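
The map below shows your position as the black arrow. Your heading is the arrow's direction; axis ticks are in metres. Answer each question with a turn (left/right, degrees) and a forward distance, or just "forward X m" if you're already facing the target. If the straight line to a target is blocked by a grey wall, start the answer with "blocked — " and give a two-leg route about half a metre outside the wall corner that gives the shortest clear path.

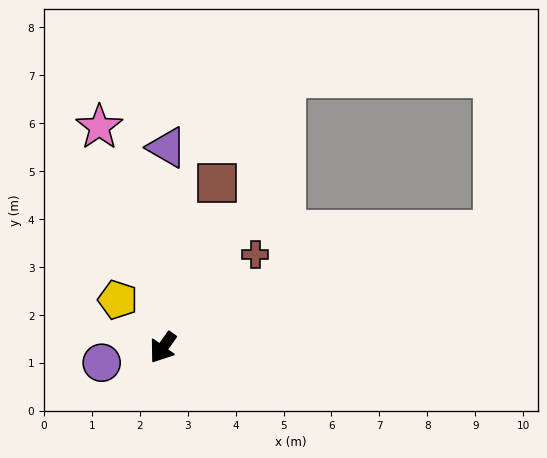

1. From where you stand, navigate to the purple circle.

turn right 41°, forward 1.3 m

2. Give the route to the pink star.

turn right 128°, forward 4.8 m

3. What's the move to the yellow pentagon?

turn right 101°, forward 1.4 m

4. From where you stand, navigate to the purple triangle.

turn right 146°, forward 4.2 m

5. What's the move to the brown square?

turn right 163°, forward 3.6 m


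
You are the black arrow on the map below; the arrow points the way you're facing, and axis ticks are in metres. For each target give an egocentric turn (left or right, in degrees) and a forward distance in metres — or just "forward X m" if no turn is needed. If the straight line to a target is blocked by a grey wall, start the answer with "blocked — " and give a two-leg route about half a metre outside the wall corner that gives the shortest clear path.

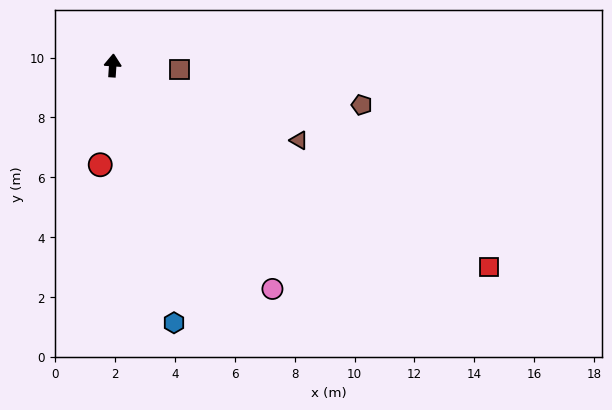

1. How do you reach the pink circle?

turn right 141°, forward 9.2 m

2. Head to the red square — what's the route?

turn right 114°, forward 14.2 m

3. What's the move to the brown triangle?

turn right 108°, forward 6.7 m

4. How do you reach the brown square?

turn right 90°, forward 2.2 m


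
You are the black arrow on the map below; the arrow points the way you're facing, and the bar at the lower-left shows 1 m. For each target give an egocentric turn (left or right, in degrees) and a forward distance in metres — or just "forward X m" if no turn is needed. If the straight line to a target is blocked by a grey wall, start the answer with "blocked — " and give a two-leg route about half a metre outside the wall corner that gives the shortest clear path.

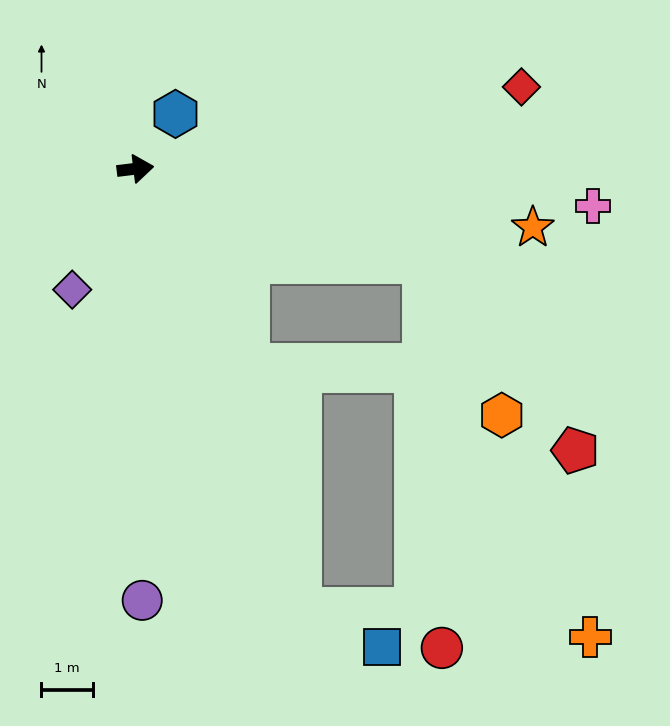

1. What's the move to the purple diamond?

turn right 125°, forward 2.7 m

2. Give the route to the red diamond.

turn left 5°, forward 7.7 m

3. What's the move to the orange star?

turn right 15°, forward 7.8 m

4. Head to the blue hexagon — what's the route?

turn left 47°, forward 1.3 m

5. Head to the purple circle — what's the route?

turn right 96°, forward 8.4 m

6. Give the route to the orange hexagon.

blocked — turn right 25°, forward 5.9 m, then turn right 45°, forward 3.3 m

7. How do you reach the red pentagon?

blocked — turn right 25°, forward 5.9 m, then turn right 33°, forward 4.7 m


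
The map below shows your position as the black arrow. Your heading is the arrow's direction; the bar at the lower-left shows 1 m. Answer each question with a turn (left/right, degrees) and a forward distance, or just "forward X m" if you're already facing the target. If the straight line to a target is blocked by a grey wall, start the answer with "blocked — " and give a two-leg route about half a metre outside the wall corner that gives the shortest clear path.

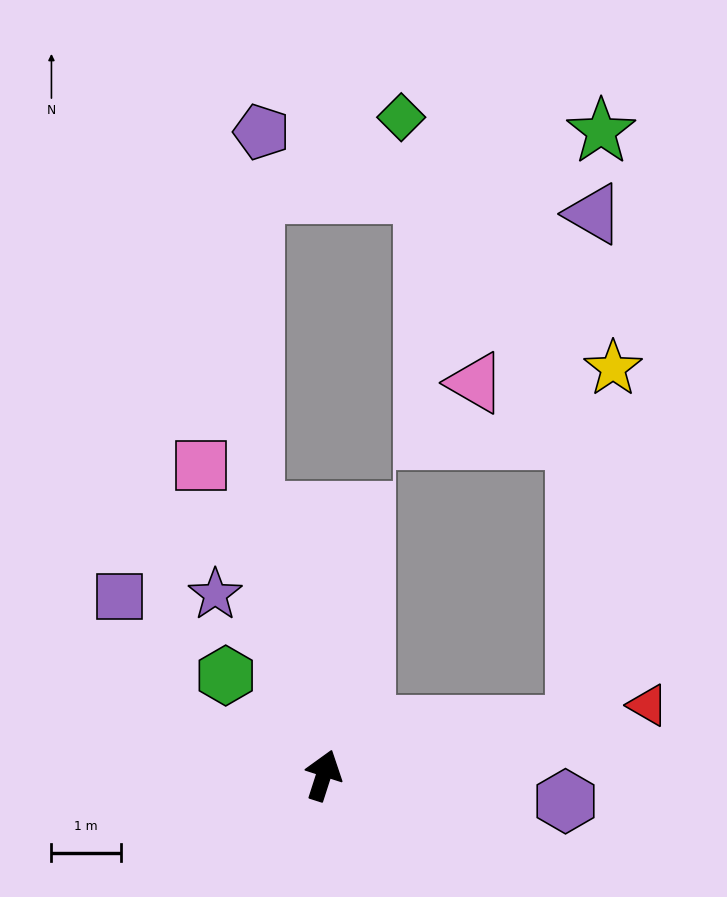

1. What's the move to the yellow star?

blocked — turn right 61°, forward 3.7 m, then turn left 73°, forward 5.2 m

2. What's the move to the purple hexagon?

turn right 78°, forward 3.5 m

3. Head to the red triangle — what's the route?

turn right 60°, forward 4.8 m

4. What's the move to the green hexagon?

turn left 62°, forward 2.0 m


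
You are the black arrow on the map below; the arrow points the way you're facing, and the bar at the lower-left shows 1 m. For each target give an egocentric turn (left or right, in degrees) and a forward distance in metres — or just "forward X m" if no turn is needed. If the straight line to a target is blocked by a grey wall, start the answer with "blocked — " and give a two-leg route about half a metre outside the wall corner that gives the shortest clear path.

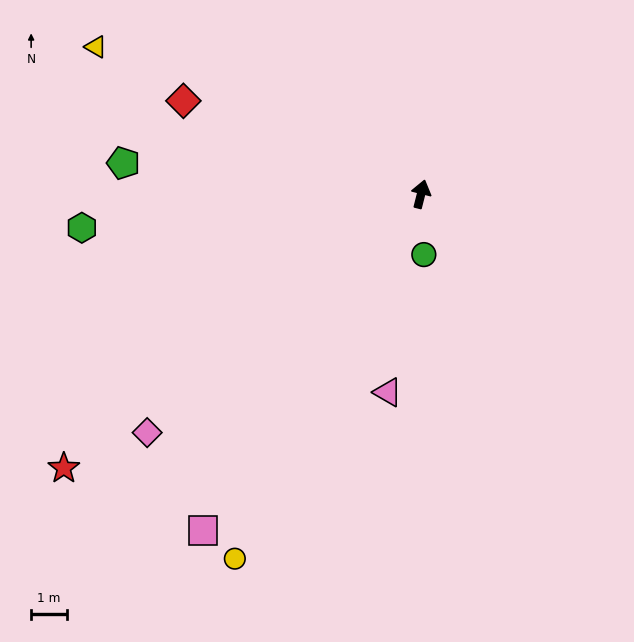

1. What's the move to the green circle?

turn right 163°, forward 1.7 m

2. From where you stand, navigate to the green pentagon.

turn left 98°, forward 8.4 m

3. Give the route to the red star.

turn left 142°, forward 12.6 m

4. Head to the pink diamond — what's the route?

turn left 145°, forward 10.2 m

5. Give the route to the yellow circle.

turn left 167°, forward 11.5 m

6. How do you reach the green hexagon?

turn left 110°, forward 9.5 m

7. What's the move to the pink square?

turn left 161°, forward 11.2 m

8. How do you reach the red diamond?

turn left 83°, forward 7.1 m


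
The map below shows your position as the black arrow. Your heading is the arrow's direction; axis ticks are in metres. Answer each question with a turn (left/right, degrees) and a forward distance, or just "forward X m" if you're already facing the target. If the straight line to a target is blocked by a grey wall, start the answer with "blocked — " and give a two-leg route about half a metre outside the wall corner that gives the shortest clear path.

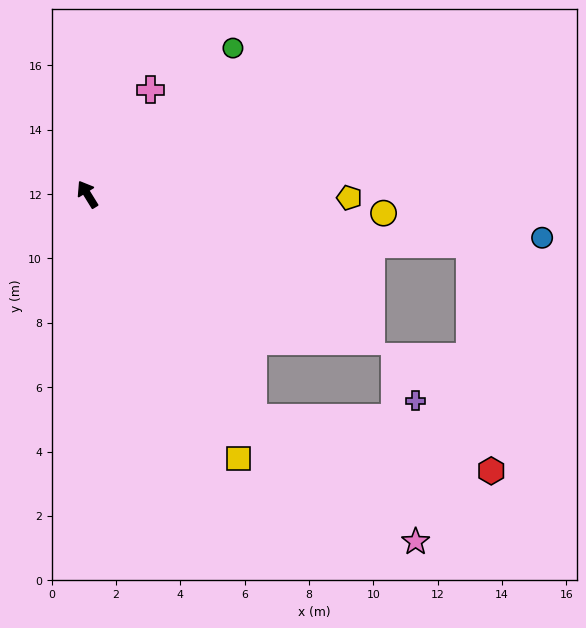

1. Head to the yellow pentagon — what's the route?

turn right 122°, forward 8.1 m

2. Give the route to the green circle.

turn right 77°, forward 6.4 m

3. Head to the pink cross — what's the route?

turn right 63°, forward 3.8 m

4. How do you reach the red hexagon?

blocked — turn right 175°, forward 8.6 m, then turn left 41°, forward 7.6 m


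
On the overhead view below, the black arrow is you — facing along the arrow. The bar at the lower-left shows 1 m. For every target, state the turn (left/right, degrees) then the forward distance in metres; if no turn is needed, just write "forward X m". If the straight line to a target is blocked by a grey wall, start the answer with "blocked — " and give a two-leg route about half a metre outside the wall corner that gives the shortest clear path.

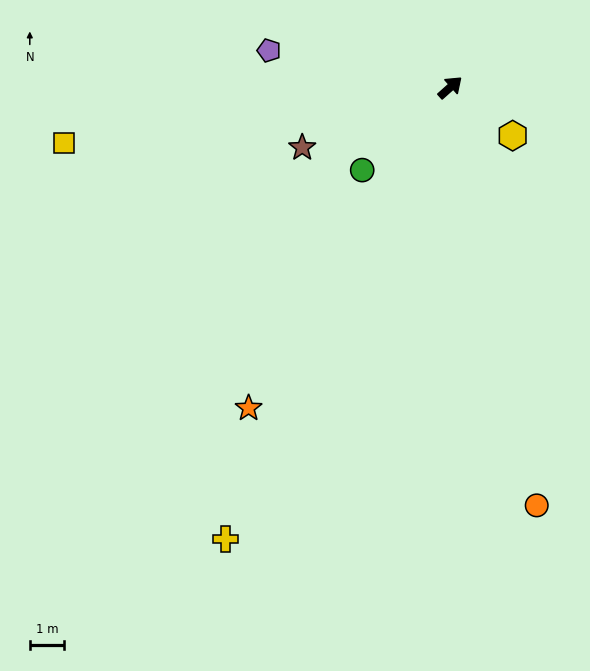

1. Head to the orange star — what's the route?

turn right 164°, forward 11.1 m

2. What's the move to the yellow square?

turn left 146°, forward 11.4 m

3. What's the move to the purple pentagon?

turn left 127°, forward 5.4 m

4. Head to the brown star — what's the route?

turn left 160°, forward 4.7 m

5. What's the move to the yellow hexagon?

turn right 79°, forward 2.3 m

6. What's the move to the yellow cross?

turn right 158°, forward 14.7 m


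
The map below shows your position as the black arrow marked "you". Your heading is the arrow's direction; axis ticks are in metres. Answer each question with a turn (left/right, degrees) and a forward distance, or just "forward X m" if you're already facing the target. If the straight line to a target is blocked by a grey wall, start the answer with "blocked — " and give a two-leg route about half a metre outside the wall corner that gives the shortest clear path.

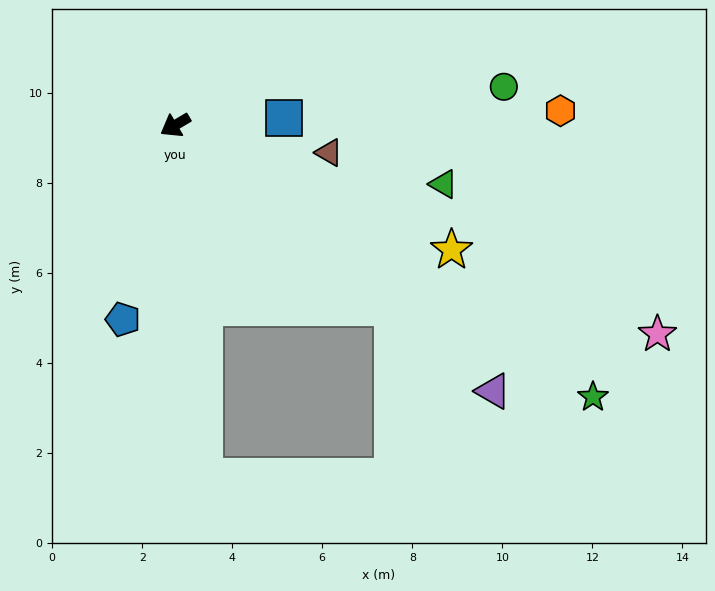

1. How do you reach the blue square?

turn left 153°, forward 2.4 m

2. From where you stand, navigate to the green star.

turn left 116°, forward 11.1 m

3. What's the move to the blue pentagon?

turn left 44°, forward 4.5 m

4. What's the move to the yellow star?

turn left 125°, forward 6.7 m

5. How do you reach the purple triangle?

turn left 109°, forward 9.2 m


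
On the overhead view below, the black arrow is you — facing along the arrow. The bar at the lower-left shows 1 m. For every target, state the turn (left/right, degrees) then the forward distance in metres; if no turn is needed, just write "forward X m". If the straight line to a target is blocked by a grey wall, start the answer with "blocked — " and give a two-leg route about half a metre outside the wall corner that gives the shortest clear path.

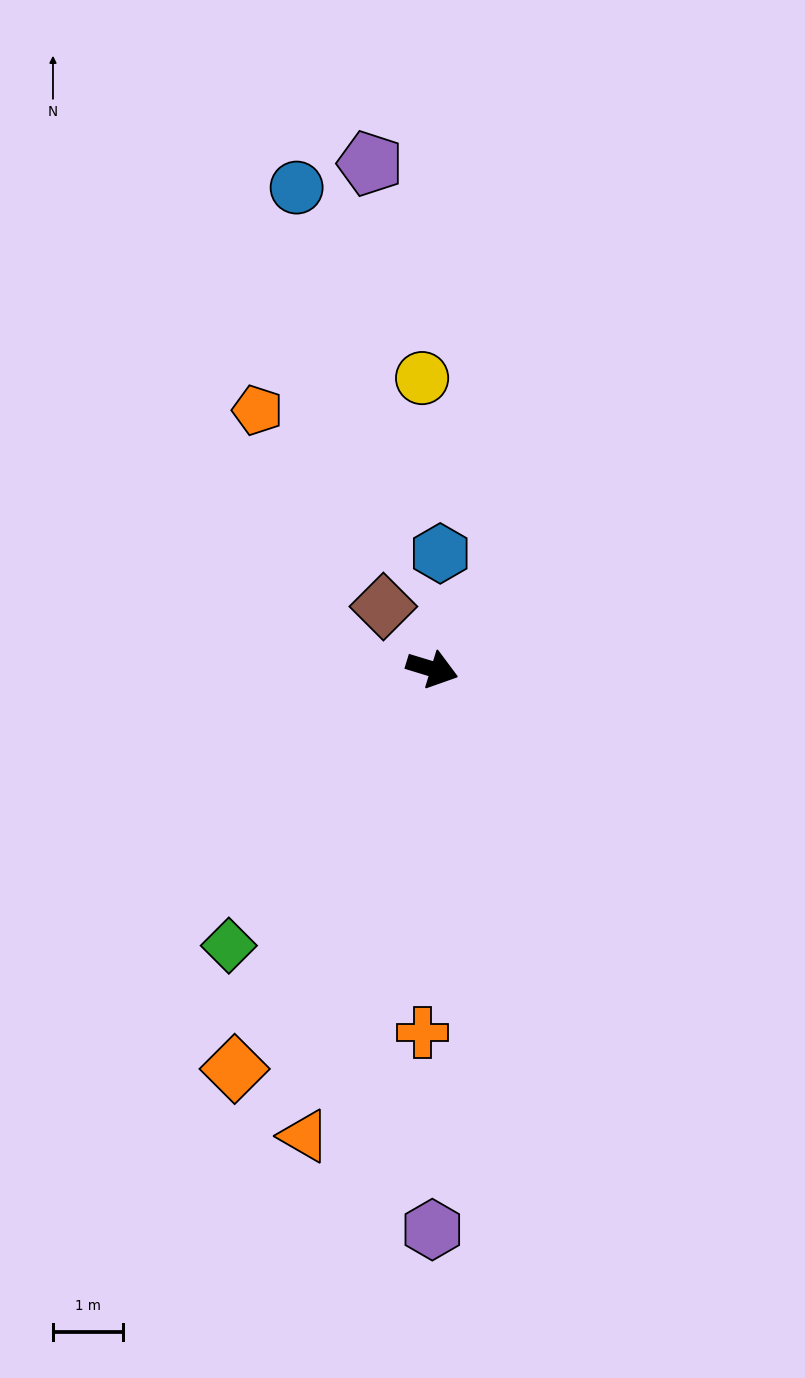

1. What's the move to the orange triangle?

turn right 88°, forward 6.9 m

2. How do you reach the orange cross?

turn right 75°, forward 5.2 m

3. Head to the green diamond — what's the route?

turn right 109°, forward 4.9 m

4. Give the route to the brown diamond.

turn left 145°, forward 1.1 m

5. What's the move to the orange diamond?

turn right 99°, forward 6.3 m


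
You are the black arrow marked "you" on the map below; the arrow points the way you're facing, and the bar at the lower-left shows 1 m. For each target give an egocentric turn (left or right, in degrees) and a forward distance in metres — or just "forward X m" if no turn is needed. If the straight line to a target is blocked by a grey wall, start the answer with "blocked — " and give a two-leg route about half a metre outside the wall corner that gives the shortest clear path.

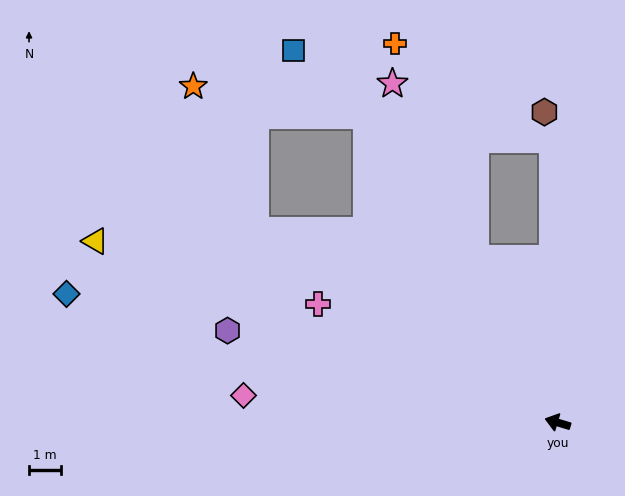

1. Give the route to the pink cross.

turn right 10°, forward 8.3 m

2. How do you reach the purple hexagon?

forward 10.7 m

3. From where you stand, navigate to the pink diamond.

turn left 12°, forward 9.8 m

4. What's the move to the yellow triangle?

turn right 5°, forward 15.5 m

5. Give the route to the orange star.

blocked — turn right 16°, forward 11.2 m, then turn right 34°, forward 4.9 m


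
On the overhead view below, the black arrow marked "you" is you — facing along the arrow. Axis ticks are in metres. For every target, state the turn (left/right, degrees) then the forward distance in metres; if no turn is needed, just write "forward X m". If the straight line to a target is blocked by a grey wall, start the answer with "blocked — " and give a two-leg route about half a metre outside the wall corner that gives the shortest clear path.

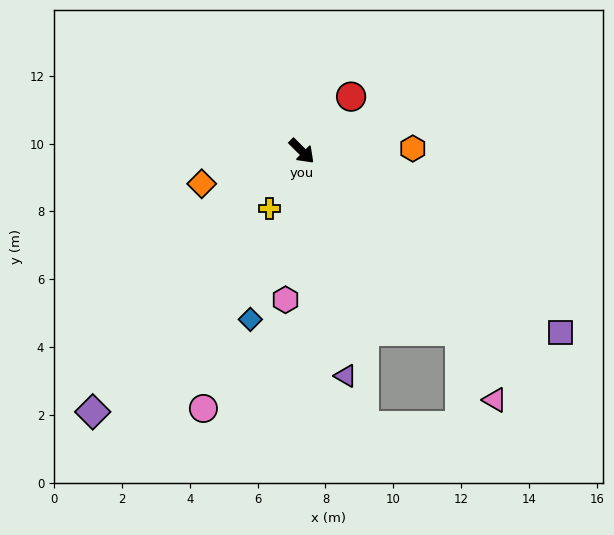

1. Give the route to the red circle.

turn left 93°, forward 2.2 m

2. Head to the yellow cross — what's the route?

turn right 74°, forward 1.9 m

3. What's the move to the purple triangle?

turn right 34°, forward 6.8 m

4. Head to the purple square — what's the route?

turn left 10°, forward 9.3 m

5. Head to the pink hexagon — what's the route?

turn right 51°, forward 4.4 m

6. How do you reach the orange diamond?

turn right 117°, forward 3.1 m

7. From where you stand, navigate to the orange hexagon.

turn left 46°, forward 3.3 m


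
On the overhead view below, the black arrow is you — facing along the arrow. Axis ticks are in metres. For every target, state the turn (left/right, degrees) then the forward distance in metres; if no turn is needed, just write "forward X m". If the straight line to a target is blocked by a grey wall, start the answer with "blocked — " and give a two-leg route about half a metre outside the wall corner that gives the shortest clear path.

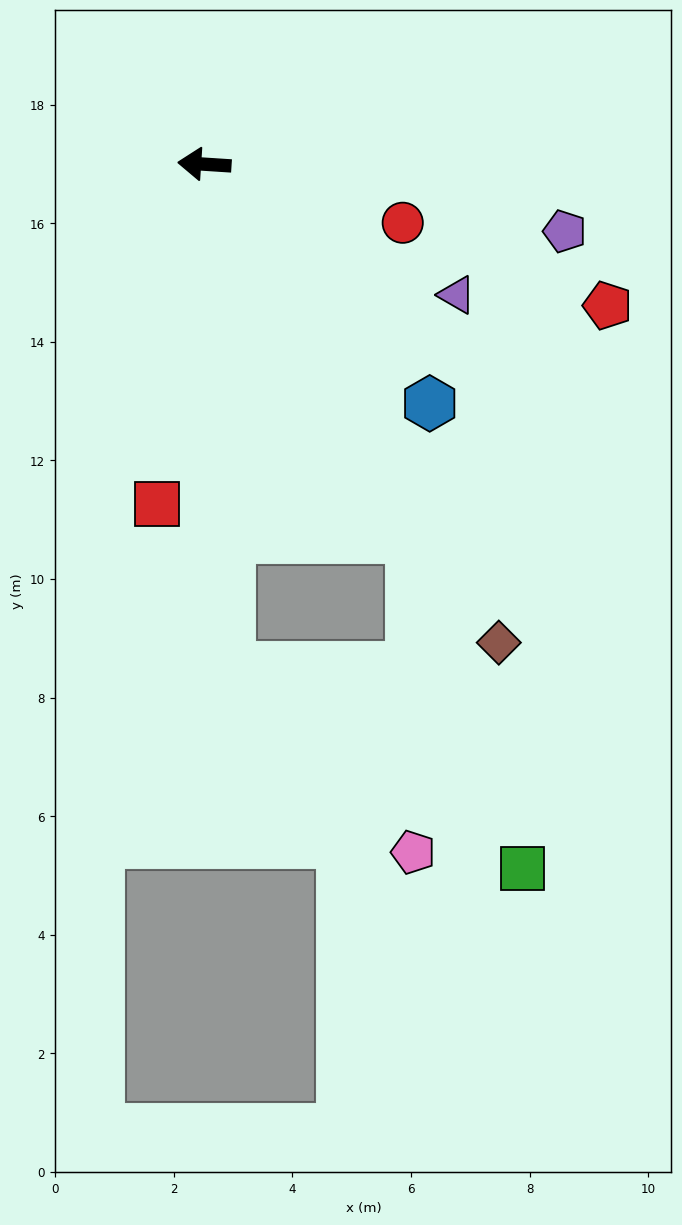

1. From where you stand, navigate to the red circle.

turn left 167°, forward 3.5 m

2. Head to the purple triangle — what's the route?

turn left 156°, forward 4.8 m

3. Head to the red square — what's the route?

turn left 86°, forward 5.8 m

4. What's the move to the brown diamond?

turn left 125°, forward 9.5 m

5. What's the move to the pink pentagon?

blocked — turn left 123°, forward 7.2 m, then turn right 29°, forward 5.3 m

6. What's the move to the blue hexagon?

turn left 137°, forward 5.5 m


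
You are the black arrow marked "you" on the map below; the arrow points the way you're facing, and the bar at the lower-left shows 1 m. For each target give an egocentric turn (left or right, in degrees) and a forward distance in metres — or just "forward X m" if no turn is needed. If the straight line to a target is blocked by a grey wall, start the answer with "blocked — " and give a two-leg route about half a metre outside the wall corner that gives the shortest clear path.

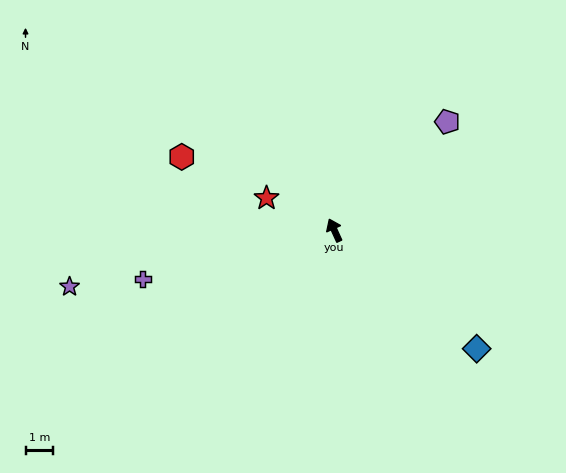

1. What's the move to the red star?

turn left 40°, forward 2.7 m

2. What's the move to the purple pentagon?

turn right 71°, forward 5.7 m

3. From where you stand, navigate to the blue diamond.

turn right 154°, forward 6.7 m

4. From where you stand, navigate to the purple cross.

turn left 80°, forward 7.1 m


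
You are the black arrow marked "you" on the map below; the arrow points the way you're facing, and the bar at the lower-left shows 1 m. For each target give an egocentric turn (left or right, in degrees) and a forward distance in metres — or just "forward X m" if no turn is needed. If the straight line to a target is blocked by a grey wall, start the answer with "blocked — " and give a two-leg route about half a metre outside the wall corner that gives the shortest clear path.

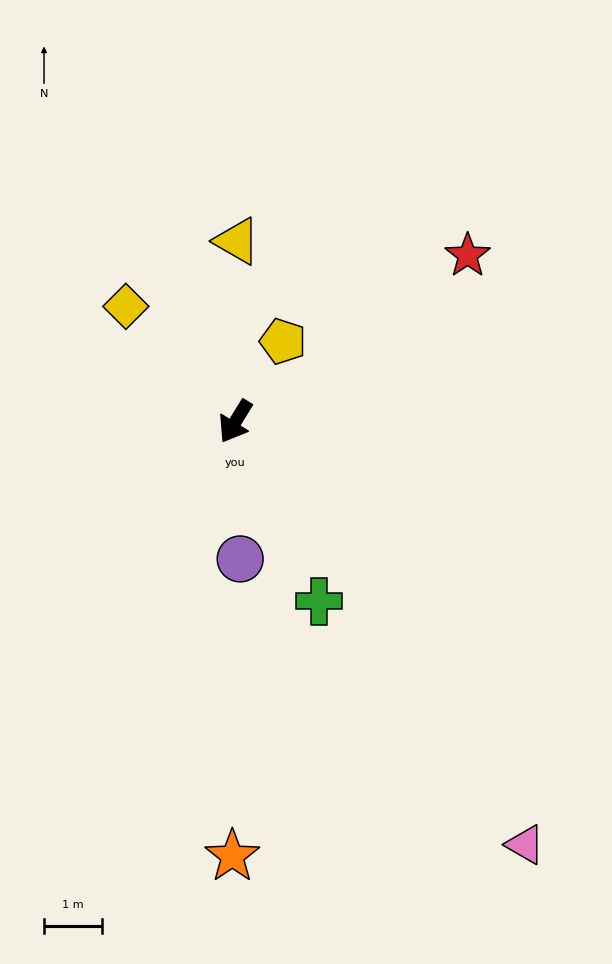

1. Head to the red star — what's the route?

turn left 157°, forward 4.9 m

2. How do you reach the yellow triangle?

turn right 149°, forward 3.1 m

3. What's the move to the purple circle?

turn left 34°, forward 2.4 m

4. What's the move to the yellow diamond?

turn right 105°, forward 2.7 m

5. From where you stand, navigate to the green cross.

turn left 57°, forward 3.4 m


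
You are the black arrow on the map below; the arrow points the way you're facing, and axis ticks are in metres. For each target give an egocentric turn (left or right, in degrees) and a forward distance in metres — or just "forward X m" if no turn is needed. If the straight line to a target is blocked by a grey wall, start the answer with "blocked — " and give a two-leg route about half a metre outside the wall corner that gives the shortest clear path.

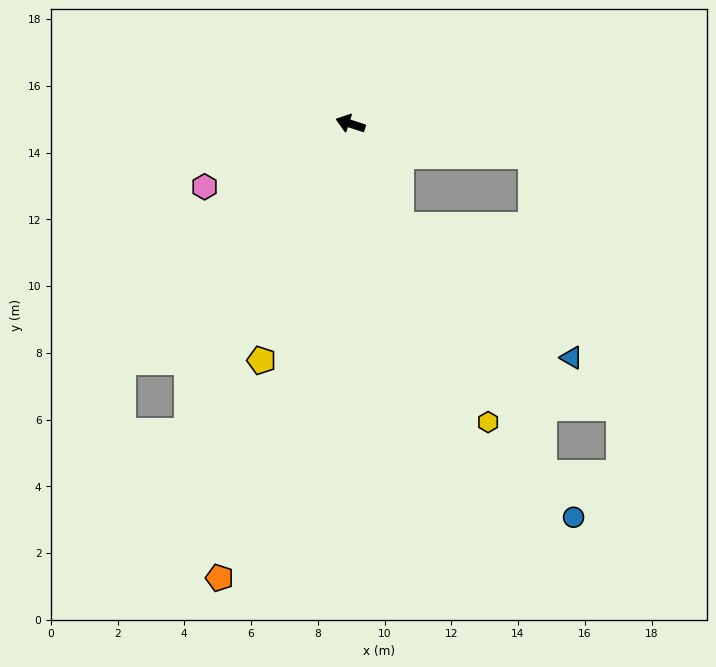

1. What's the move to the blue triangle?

blocked — turn left 134°, forward 3.4 m, then turn left 27°, forward 6.5 m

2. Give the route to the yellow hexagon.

turn left 133°, forward 9.8 m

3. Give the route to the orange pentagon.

turn left 92°, forward 14.2 m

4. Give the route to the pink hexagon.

turn left 41°, forward 4.8 m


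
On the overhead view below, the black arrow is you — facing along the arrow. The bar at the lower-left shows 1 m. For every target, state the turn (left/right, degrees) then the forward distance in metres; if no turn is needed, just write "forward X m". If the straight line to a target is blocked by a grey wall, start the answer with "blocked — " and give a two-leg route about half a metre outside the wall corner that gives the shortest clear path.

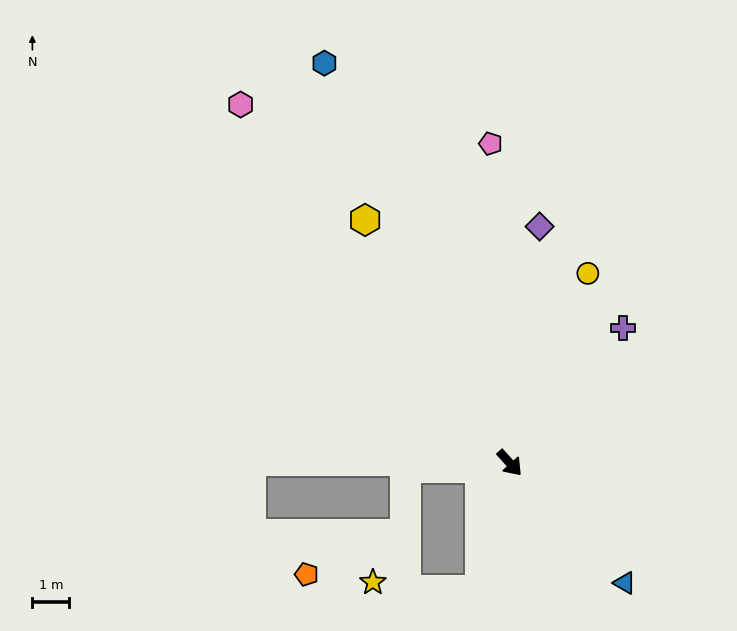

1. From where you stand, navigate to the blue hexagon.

turn left 163°, forward 11.9 m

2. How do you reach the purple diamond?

turn left 131°, forward 6.5 m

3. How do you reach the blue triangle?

forward 4.5 m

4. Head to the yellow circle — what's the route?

turn left 116°, forward 5.6 m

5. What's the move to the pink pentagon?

turn left 141°, forward 8.7 m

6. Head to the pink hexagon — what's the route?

turn left 175°, forward 12.1 m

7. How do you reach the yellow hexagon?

turn left 169°, forward 7.7 m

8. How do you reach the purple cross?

turn left 98°, forward 4.8 m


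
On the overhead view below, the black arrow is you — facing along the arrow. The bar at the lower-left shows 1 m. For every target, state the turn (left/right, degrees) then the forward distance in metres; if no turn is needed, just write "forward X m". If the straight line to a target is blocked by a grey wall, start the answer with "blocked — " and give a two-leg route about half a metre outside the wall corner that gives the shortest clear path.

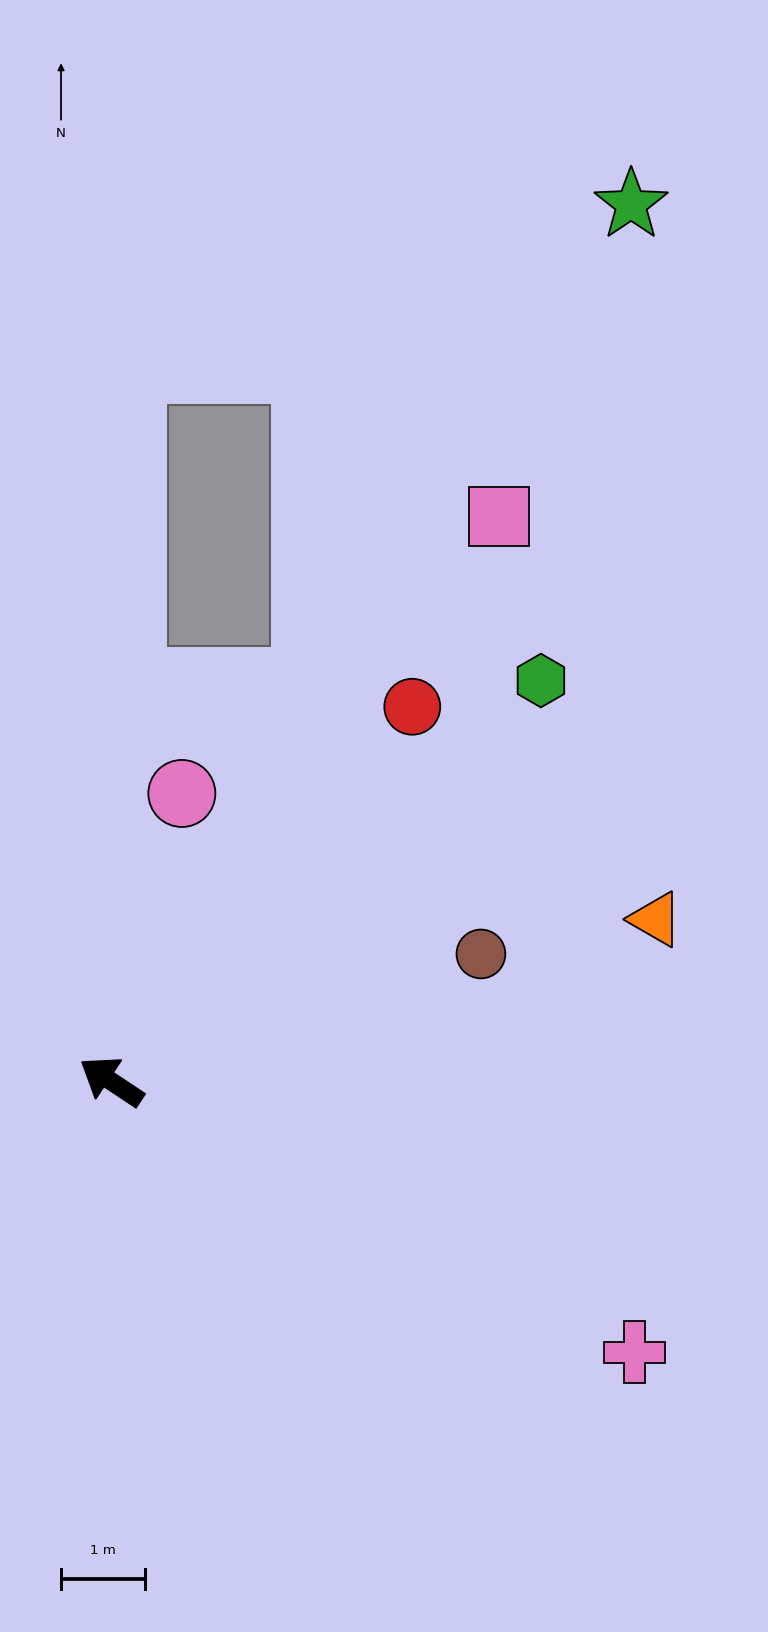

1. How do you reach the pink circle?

turn right 70°, forward 3.5 m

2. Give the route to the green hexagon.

turn right 103°, forward 7.0 m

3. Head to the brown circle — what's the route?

turn right 127°, forward 4.7 m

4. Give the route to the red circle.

turn right 95°, forward 5.7 m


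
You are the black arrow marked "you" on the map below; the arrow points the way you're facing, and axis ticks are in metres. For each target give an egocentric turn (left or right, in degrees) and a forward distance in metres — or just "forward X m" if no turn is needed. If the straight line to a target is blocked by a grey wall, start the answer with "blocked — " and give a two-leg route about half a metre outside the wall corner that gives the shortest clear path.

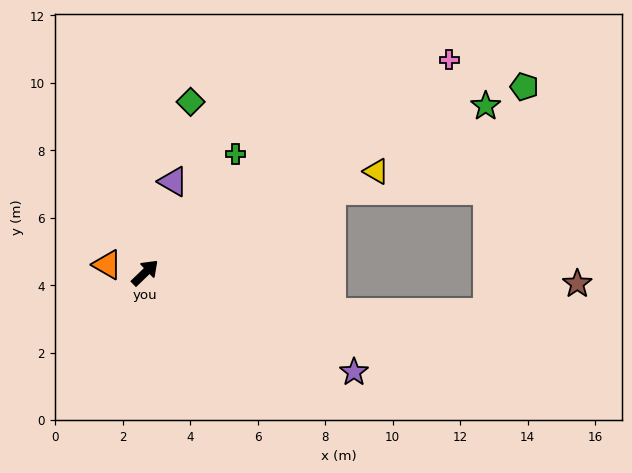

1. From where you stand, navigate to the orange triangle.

turn left 124°, forward 1.1 m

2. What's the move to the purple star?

turn right 69°, forward 6.9 m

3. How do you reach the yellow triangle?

turn right 20°, forward 7.5 m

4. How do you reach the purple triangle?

turn left 29°, forward 2.8 m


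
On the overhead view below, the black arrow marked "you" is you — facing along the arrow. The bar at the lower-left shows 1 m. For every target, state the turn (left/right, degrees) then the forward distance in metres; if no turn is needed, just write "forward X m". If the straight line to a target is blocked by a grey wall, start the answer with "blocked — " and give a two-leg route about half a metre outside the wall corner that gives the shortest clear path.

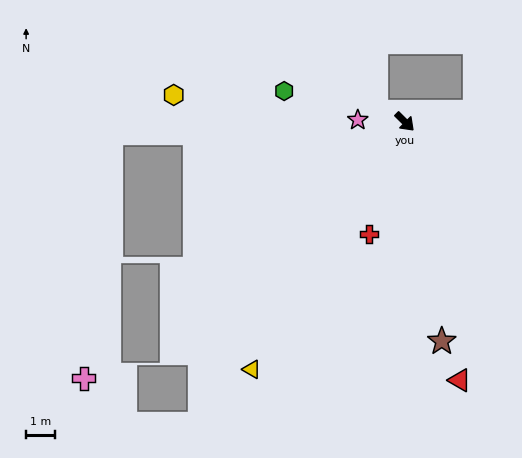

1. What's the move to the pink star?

turn right 137°, forward 1.6 m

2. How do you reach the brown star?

turn right 36°, forward 7.7 m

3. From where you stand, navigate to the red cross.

turn right 63°, forward 4.1 m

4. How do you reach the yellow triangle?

turn right 77°, forward 10.1 m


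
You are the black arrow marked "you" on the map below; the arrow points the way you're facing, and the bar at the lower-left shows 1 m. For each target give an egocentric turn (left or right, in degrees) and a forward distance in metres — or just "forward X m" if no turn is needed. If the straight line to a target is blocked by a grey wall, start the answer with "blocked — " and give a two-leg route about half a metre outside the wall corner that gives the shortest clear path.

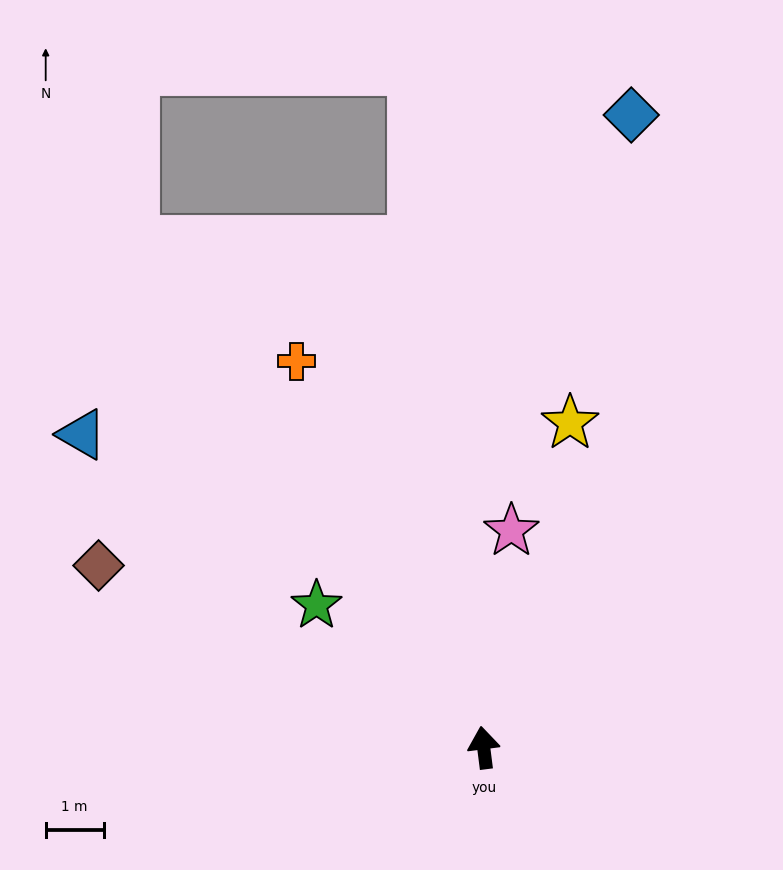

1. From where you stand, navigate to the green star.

turn left 42°, forward 3.8 m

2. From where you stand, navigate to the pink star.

turn right 15°, forward 3.8 m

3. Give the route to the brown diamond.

turn left 57°, forward 7.3 m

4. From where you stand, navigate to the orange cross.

turn left 19°, forward 7.4 m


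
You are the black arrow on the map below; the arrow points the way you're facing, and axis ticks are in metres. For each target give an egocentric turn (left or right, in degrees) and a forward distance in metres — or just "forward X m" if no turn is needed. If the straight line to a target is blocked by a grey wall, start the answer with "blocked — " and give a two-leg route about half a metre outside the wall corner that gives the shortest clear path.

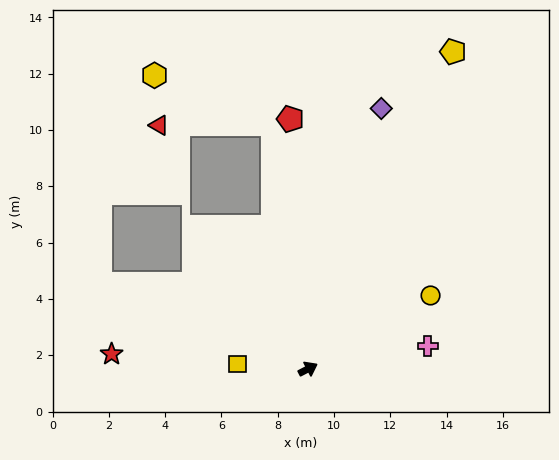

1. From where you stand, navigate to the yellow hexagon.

blocked — turn left 71°, forward 8.8 m, then turn left 59°, forward 4.5 m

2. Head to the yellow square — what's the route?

turn left 149°, forward 2.5 m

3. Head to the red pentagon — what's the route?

turn left 67°, forward 8.9 m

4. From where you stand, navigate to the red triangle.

blocked — turn left 71°, forward 8.8 m, then turn left 82°, forward 4.0 m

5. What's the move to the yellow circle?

turn left 4°, forward 5.1 m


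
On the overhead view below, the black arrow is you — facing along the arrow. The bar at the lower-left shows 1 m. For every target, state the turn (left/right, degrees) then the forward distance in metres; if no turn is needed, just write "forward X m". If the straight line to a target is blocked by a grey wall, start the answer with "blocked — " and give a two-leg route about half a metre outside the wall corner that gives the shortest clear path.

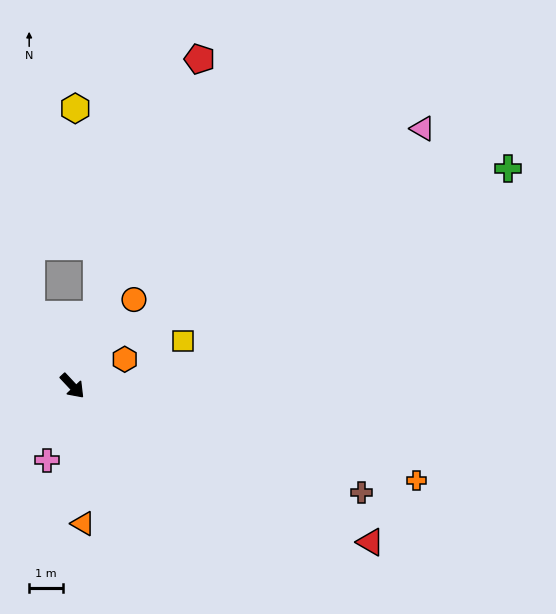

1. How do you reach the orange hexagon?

turn left 74°, forward 1.7 m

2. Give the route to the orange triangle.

turn right 39°, forward 4.1 m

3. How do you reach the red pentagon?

turn left 116°, forward 10.4 m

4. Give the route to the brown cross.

turn left 27°, forward 9.2 m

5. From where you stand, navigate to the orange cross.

turn left 32°, forward 10.6 m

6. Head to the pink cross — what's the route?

turn right 62°, forward 2.3 m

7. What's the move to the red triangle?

turn left 19°, forward 10.0 m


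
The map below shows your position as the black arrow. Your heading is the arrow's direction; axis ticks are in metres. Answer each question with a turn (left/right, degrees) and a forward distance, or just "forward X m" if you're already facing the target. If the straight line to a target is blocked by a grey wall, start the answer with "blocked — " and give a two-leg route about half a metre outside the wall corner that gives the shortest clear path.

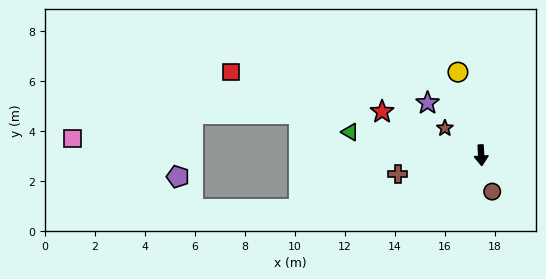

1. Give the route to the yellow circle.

turn right 168°, forward 3.5 m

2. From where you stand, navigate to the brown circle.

turn left 14°, forward 1.5 m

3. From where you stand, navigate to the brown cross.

turn right 81°, forward 3.4 m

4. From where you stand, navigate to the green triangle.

turn right 103°, forward 5.3 m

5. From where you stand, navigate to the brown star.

turn right 130°, forward 1.8 m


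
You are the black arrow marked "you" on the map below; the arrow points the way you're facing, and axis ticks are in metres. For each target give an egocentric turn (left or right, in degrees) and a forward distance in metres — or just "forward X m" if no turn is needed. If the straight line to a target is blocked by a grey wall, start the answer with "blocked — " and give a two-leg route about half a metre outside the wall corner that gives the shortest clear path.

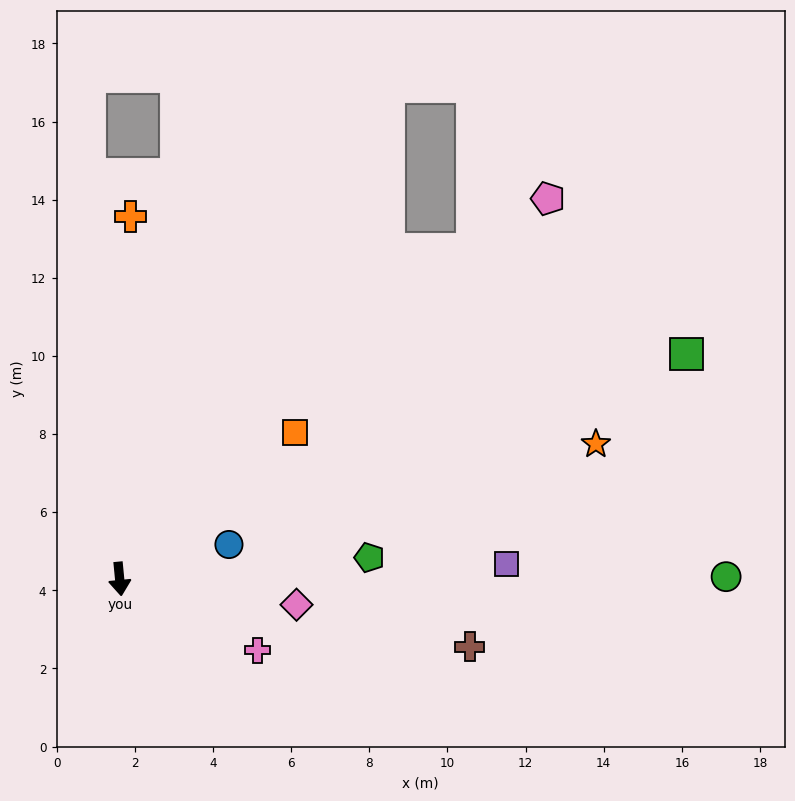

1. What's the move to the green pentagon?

turn left 89°, forward 6.4 m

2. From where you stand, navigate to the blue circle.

turn left 102°, forward 2.9 m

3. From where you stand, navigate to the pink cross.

turn left 57°, forward 4.0 m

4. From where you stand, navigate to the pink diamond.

turn left 76°, forward 4.6 m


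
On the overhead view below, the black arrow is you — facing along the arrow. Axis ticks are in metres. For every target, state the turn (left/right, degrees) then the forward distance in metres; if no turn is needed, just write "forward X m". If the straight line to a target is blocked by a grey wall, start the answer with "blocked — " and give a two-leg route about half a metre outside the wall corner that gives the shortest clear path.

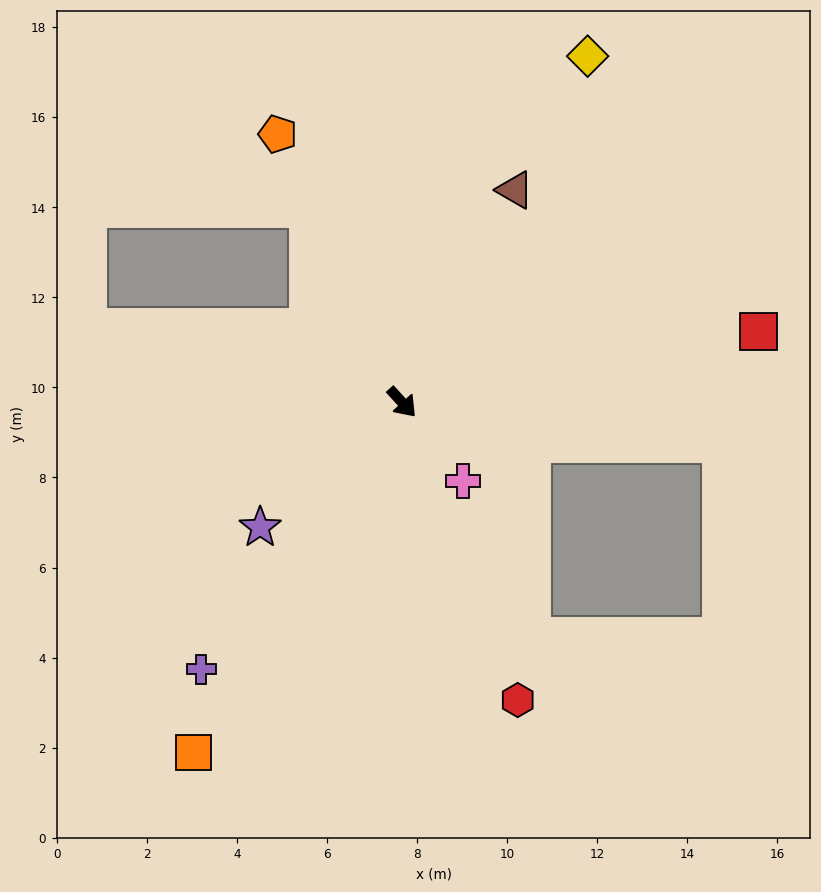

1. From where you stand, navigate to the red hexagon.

turn right 21°, forward 7.1 m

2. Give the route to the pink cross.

turn right 5°, forward 2.2 m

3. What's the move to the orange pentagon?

turn left 163°, forward 6.6 m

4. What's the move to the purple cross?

turn right 79°, forward 7.4 m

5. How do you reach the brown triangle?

turn left 110°, forward 5.3 m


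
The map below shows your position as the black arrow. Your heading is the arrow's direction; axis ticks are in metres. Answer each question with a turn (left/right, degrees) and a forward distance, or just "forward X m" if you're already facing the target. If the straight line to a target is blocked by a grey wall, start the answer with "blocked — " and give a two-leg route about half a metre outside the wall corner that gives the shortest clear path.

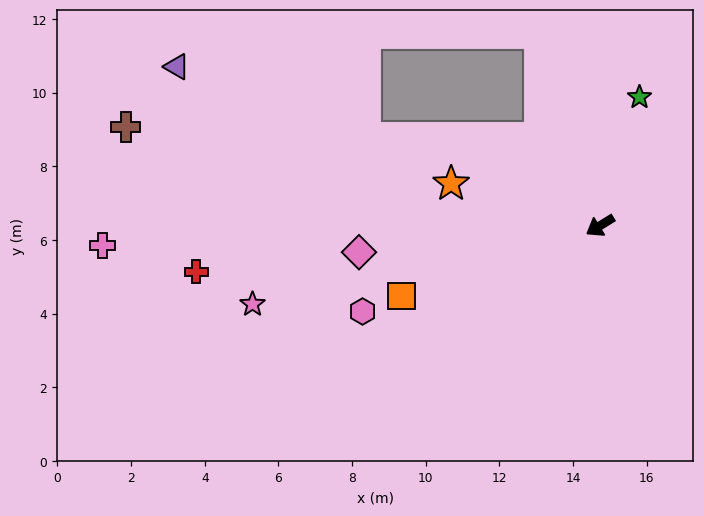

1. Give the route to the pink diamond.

turn right 25°, forward 6.6 m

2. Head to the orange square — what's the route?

turn right 12°, forward 5.7 m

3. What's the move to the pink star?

turn right 19°, forward 9.7 m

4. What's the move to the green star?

turn right 139°, forward 3.6 m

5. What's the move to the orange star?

turn right 47°, forward 4.2 m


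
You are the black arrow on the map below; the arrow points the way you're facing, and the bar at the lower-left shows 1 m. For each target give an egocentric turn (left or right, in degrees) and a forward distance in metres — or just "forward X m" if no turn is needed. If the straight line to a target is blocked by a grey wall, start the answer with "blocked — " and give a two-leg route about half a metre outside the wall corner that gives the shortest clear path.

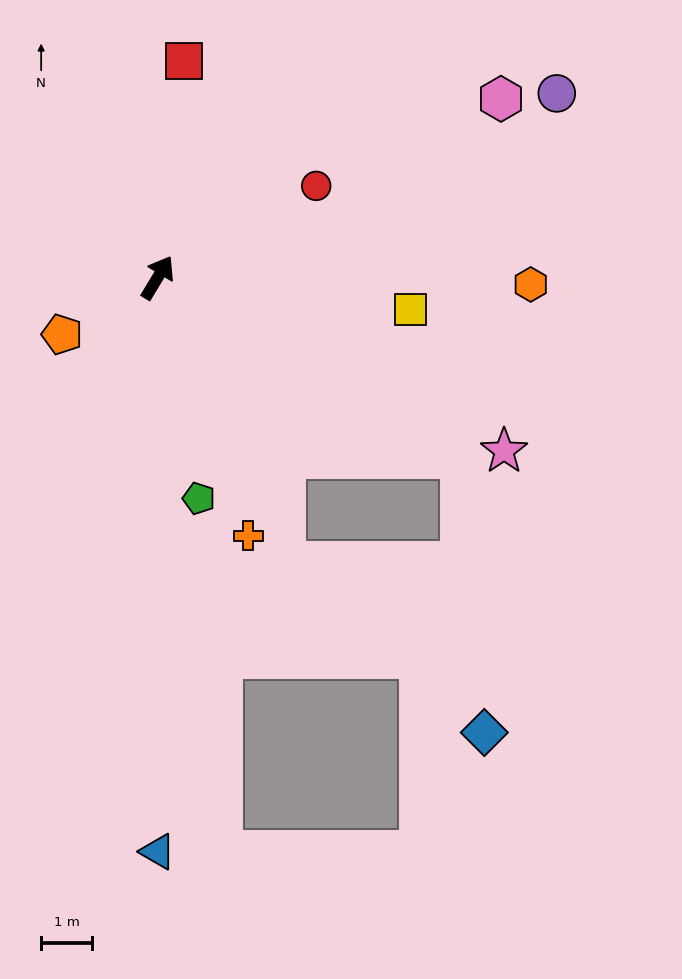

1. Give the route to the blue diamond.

blocked — turn right 89°, forward 7.0 m, then turn right 55°, forward 5.4 m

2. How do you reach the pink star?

turn right 85°, forward 7.6 m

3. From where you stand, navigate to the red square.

turn left 24°, forward 4.3 m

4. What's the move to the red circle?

turn right 29°, forward 3.6 m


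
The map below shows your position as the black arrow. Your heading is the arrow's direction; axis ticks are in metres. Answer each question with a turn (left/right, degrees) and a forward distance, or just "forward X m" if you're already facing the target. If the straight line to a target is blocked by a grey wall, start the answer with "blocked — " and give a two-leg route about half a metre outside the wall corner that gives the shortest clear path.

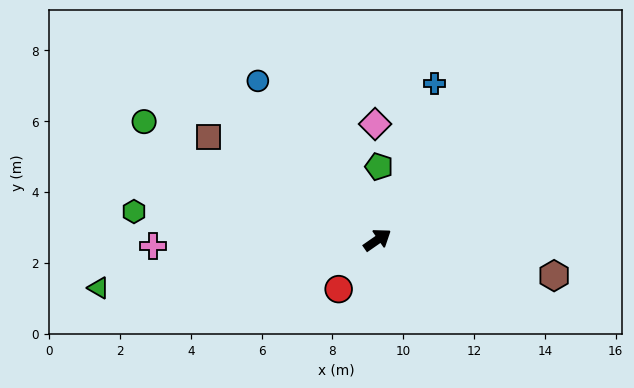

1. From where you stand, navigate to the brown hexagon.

turn right 46°, forward 5.1 m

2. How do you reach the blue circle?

turn left 92°, forward 5.6 m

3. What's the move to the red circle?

turn right 163°, forward 1.8 m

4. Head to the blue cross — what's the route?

turn left 35°, forward 4.7 m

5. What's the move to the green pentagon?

turn left 54°, forward 2.1 m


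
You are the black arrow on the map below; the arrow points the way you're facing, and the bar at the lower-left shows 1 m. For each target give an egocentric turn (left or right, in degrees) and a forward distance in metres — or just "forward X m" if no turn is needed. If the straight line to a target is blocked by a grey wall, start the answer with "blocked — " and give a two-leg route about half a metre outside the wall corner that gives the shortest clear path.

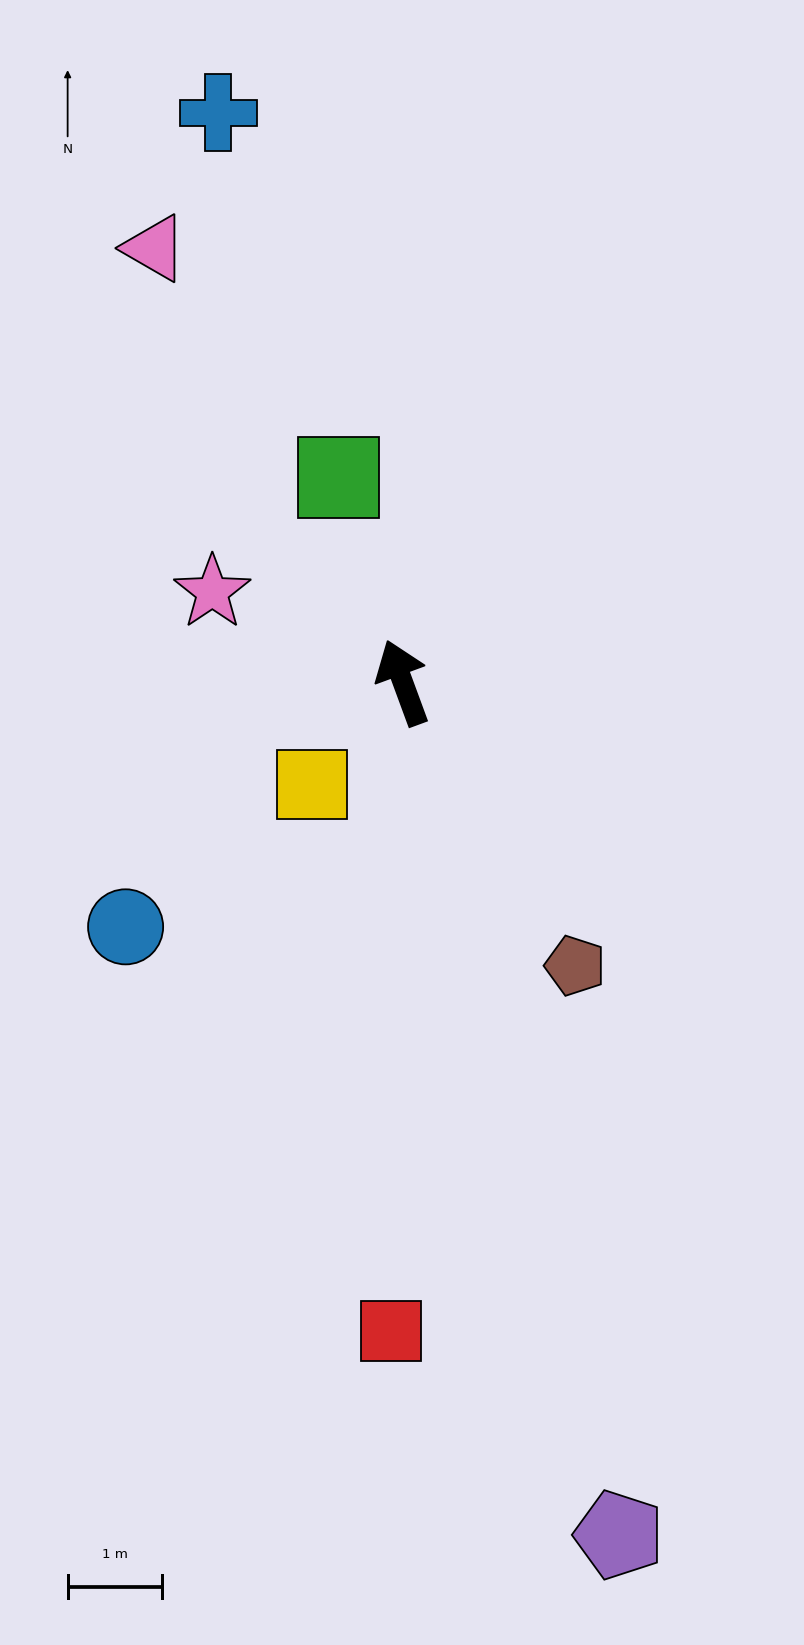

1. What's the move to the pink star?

turn left 44°, forward 2.2 m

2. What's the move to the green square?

turn right 3°, forward 2.3 m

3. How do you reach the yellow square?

turn left 118°, forward 1.4 m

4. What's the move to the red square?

turn left 159°, forward 6.8 m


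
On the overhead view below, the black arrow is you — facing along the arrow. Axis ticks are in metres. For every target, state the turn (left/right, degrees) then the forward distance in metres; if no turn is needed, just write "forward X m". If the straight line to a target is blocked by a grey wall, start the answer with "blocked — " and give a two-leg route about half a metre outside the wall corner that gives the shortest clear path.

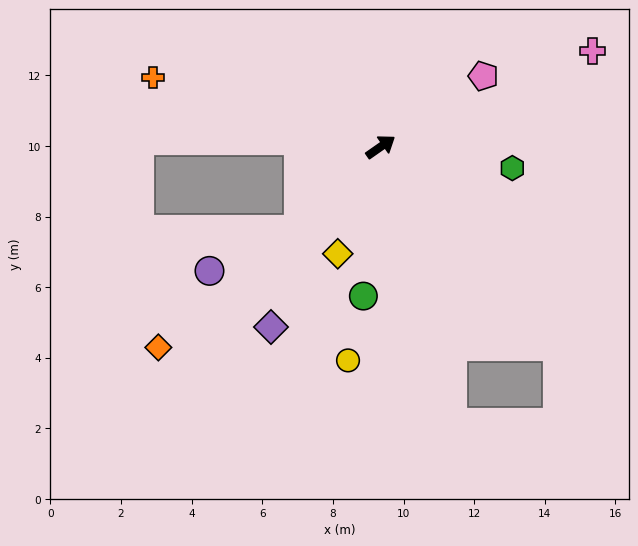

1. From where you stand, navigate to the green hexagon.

turn right 44°, forward 3.8 m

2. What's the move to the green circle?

turn right 132°, forward 4.3 m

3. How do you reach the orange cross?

turn left 128°, forward 6.7 m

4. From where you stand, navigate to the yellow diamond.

turn right 147°, forward 3.3 m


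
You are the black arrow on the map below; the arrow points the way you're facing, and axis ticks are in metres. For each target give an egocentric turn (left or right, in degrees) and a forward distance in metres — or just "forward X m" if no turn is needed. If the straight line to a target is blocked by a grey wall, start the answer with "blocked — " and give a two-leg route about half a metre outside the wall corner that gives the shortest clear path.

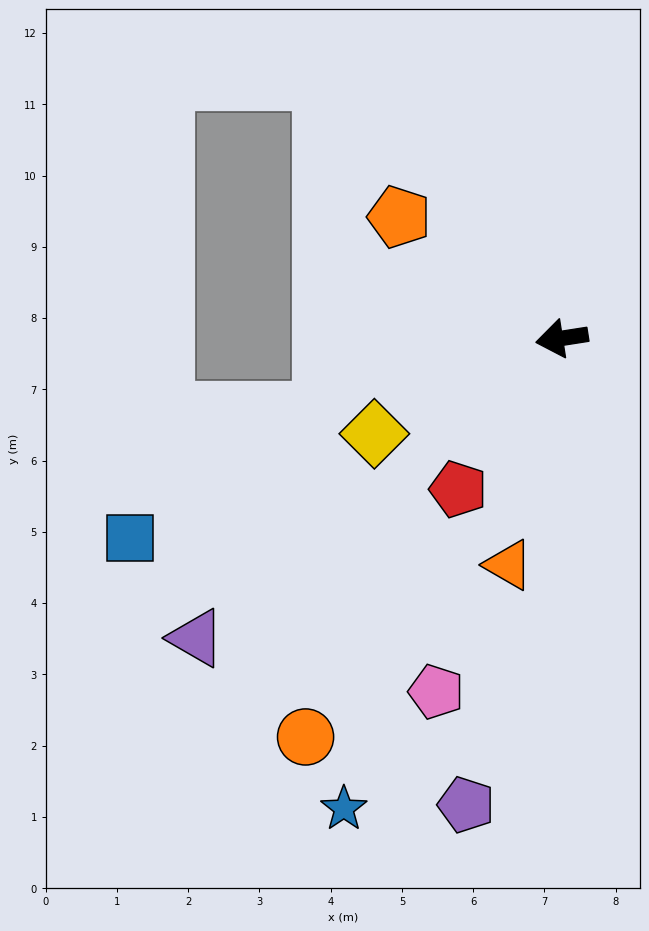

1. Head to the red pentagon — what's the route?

turn left 47°, forward 2.6 m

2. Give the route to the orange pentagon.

turn right 46°, forward 2.8 m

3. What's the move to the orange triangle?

turn left 68°, forward 3.3 m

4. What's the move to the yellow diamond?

turn left 18°, forward 3.0 m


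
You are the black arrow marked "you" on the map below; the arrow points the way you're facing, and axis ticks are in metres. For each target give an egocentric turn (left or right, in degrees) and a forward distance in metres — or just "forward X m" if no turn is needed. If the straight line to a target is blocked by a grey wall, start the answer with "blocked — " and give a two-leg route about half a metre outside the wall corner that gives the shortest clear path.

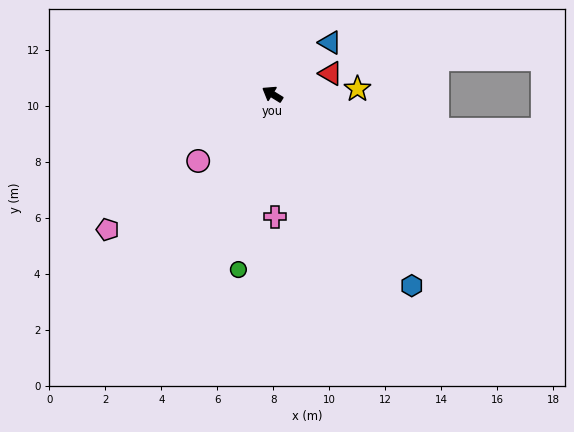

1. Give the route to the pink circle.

turn left 74°, forward 3.6 m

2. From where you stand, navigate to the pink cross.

turn left 123°, forward 4.4 m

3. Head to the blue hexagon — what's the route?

turn left 158°, forward 8.5 m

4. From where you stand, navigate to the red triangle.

turn right 129°, forward 2.2 m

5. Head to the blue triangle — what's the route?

turn right 106°, forward 2.8 m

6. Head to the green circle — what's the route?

turn left 111°, forward 6.4 m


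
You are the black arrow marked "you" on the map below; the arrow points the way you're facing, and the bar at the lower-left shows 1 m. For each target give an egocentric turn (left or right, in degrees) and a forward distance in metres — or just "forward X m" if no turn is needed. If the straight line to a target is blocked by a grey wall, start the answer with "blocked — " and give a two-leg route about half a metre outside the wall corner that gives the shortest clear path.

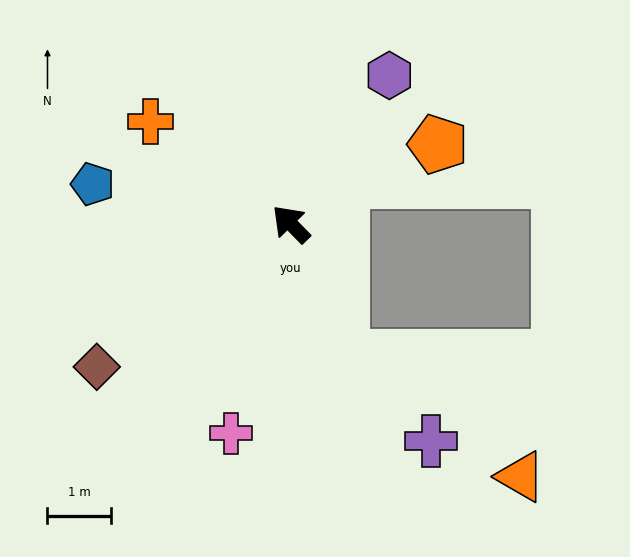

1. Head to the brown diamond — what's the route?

turn left 82°, forward 3.8 m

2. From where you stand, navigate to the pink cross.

turn left 120°, forward 3.4 m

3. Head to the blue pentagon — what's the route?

turn left 34°, forward 3.2 m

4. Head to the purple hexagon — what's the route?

turn right 78°, forward 2.8 m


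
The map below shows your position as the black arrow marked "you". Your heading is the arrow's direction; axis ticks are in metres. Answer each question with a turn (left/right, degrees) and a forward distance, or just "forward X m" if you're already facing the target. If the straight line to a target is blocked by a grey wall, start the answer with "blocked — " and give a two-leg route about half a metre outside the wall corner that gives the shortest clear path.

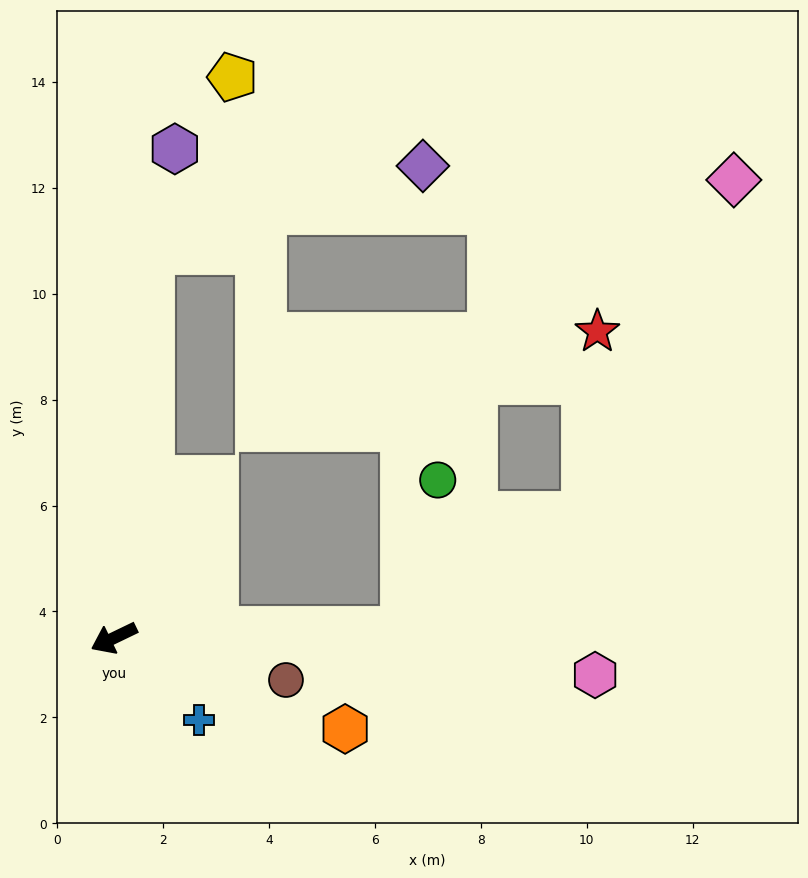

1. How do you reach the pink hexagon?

turn left 150°, forward 9.1 m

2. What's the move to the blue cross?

turn left 110°, forward 2.2 m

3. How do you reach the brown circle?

turn left 141°, forward 3.3 m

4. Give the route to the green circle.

blocked — turn left 156°, forward 5.5 m, then turn left 75°, forward 2.9 m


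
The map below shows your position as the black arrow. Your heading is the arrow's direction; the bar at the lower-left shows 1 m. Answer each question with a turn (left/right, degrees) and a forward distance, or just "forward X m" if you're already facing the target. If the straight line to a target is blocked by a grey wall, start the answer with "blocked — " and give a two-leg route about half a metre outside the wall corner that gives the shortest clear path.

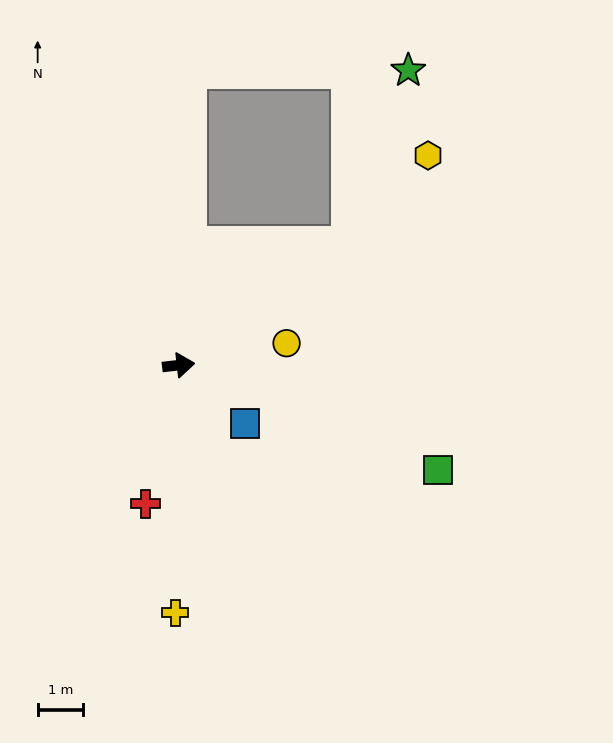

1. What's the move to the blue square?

turn right 48°, forward 2.0 m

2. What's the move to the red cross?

turn right 110°, forward 3.1 m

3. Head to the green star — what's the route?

blocked — turn left 28°, forward 4.6 m, then turn left 37°, forward 4.1 m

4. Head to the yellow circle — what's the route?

turn left 5°, forward 2.4 m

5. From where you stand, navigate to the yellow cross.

turn right 97°, forward 5.5 m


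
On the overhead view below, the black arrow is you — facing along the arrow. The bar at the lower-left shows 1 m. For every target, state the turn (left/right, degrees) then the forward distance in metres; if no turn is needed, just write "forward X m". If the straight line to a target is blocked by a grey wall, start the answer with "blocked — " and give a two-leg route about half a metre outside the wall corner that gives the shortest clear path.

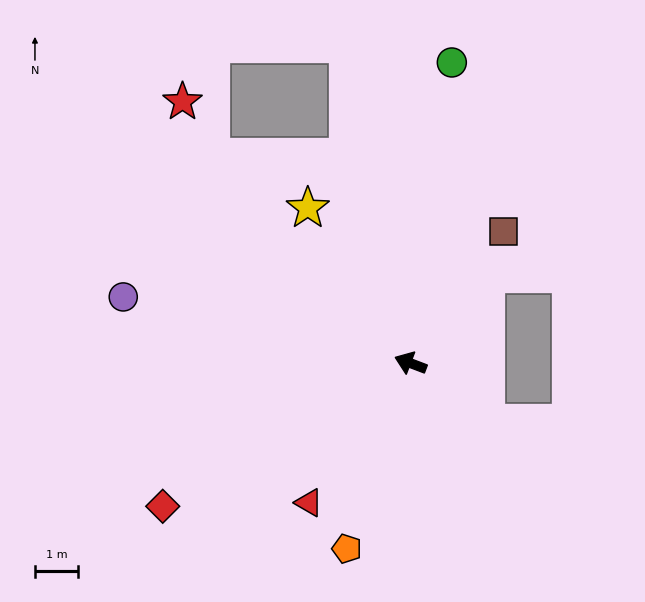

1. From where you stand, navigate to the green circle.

turn right 77°, forward 7.0 m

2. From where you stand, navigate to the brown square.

turn right 104°, forward 3.7 m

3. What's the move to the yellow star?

turn right 36°, forward 4.3 m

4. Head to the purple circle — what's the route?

turn left 8°, forward 6.8 m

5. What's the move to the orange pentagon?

turn left 92°, forward 4.5 m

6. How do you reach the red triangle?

turn left 75°, forward 4.0 m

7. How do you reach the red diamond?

turn left 51°, forward 6.6 m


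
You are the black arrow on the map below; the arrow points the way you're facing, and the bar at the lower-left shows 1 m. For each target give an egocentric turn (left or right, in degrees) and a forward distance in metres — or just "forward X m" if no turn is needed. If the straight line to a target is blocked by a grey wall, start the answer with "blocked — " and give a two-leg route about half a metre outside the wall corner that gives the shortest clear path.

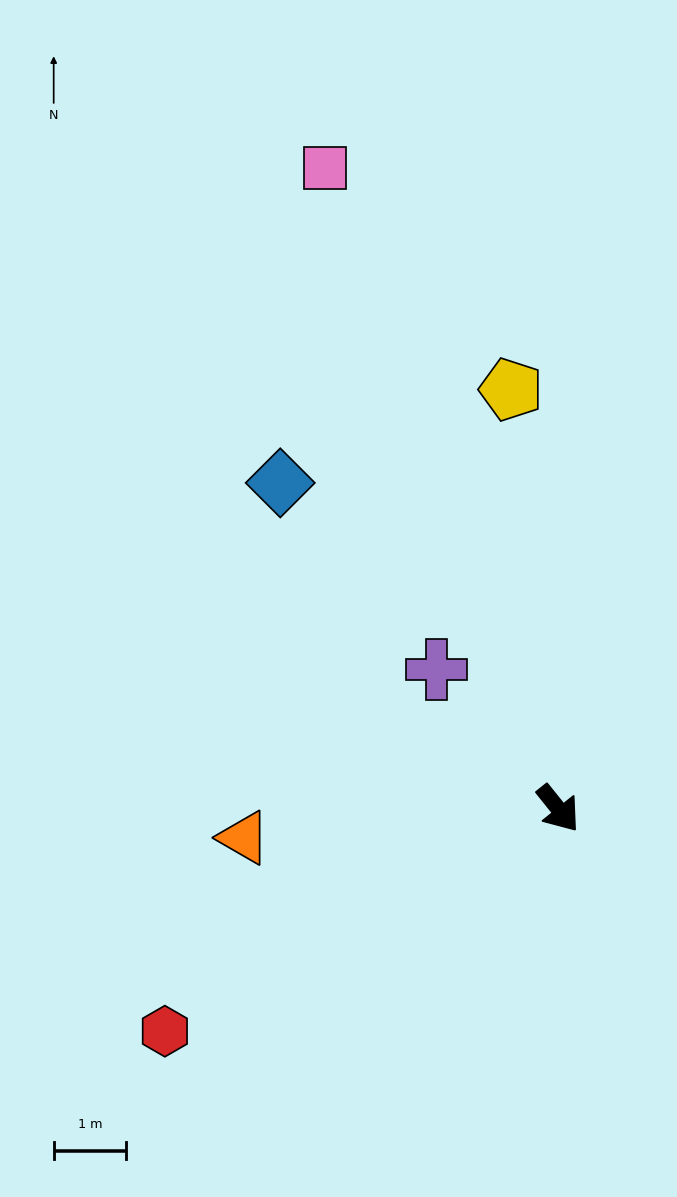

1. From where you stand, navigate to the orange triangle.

turn right 123°, forward 4.4 m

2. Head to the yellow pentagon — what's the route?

turn left 148°, forward 5.8 m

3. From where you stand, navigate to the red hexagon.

turn right 99°, forward 6.2 m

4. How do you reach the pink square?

turn left 161°, forward 9.4 m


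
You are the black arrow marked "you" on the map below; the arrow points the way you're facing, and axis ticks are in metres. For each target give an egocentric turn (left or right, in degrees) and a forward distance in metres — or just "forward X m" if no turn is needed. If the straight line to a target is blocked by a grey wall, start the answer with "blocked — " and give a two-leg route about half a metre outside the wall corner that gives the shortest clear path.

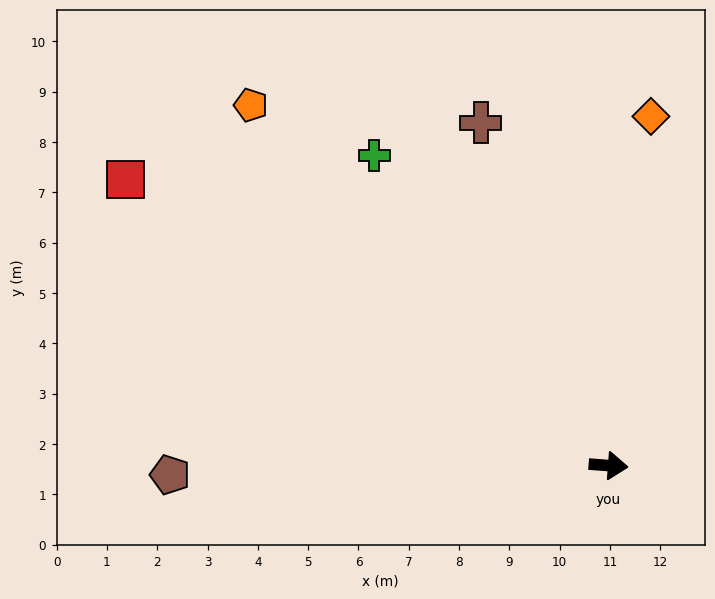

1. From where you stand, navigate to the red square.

turn left 154°, forward 11.2 m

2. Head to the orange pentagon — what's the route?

turn left 139°, forward 10.1 m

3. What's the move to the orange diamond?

turn left 87°, forward 7.0 m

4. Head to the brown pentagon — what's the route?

turn right 174°, forward 8.7 m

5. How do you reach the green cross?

turn left 131°, forward 7.7 m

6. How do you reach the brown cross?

turn left 115°, forward 7.3 m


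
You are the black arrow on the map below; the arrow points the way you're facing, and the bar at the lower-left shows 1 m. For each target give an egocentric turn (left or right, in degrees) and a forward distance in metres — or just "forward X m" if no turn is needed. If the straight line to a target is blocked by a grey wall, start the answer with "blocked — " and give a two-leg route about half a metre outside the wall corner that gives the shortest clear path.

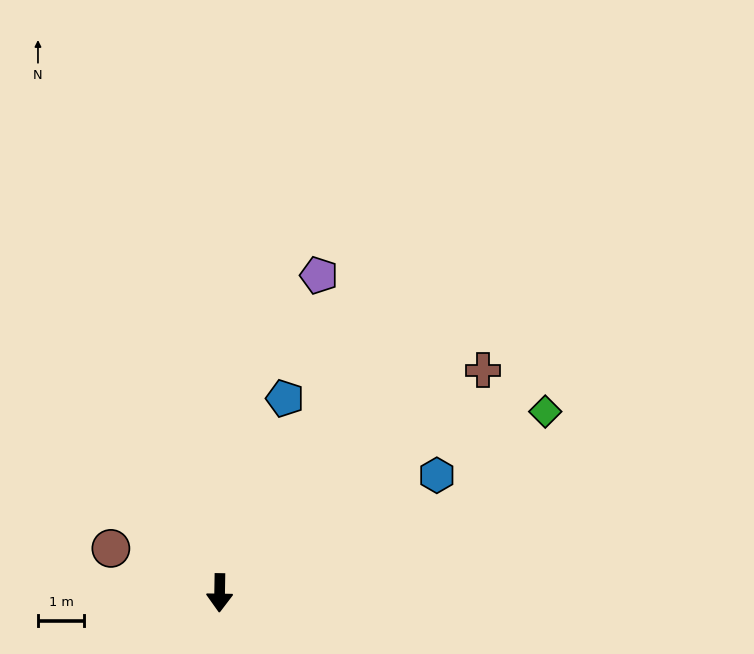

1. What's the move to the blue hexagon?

turn left 119°, forward 5.4 m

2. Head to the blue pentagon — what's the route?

turn left 162°, forward 4.5 m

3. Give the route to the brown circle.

turn right 111°, forward 2.6 m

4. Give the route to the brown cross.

turn left 131°, forward 7.5 m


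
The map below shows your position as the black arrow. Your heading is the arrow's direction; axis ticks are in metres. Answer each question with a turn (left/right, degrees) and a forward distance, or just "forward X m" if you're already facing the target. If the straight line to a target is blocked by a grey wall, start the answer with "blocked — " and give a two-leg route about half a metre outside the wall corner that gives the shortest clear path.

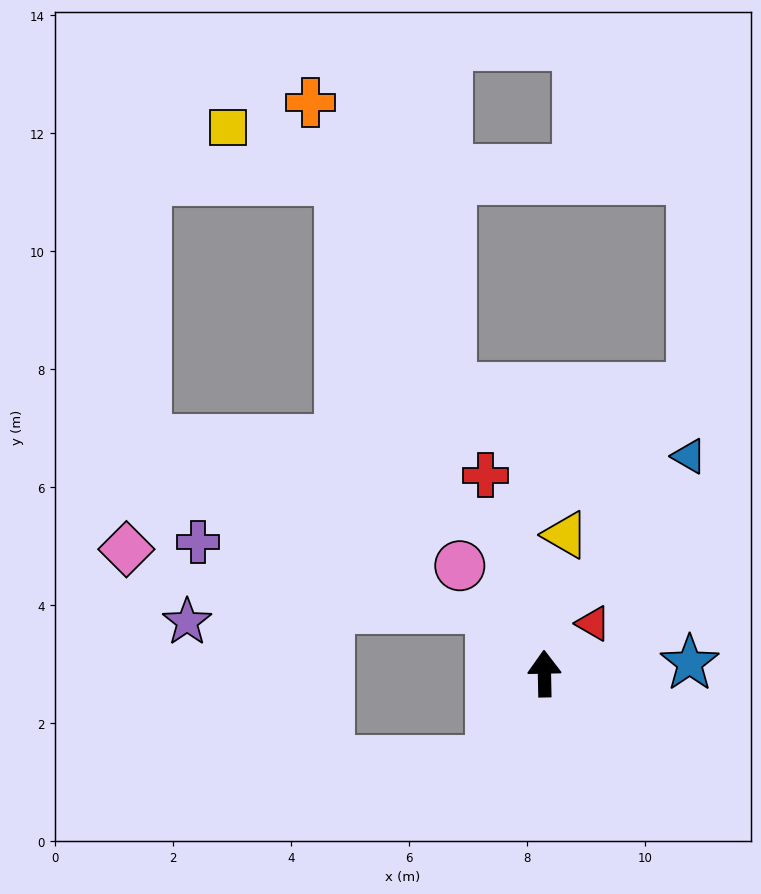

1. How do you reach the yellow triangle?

turn right 10°, forward 2.4 m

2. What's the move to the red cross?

turn left 15°, forward 3.5 m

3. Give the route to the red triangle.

turn right 45°, forward 1.2 m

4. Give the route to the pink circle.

turn left 37°, forward 2.3 m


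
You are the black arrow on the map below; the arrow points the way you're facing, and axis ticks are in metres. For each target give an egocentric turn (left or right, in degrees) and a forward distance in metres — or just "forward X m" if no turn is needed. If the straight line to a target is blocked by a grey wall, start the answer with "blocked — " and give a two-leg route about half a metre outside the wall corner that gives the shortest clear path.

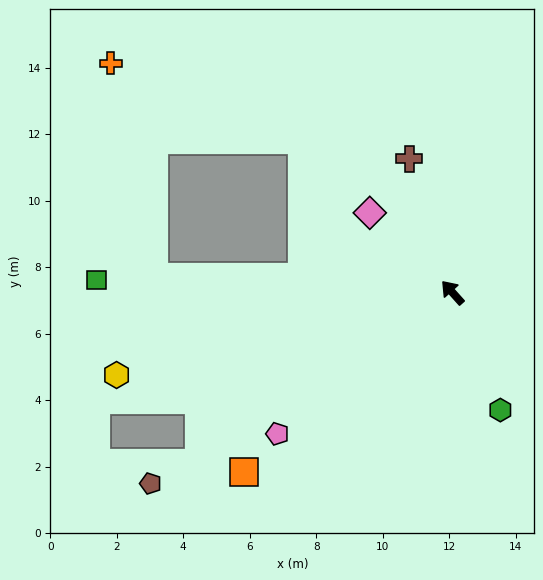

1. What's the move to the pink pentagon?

turn left 87°, forward 6.8 m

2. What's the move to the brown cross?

turn right 24°, forward 4.2 m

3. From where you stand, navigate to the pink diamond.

turn left 4°, forward 3.5 m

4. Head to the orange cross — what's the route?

blocked — turn left 45°, forward 9.0 m, then turn right 75°, forward 6.6 m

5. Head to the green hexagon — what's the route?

turn left 160°, forward 3.8 m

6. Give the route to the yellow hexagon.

turn left 62°, forward 10.4 m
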